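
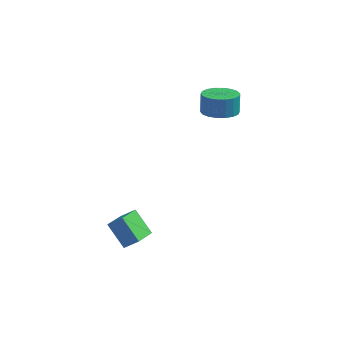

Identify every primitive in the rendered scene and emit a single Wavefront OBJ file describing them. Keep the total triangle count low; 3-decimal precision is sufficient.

v 2.943 3.285 3.1
v 3.883 2.767 3.289
v 3.797 3.077 4.569
v 2.857 3.595 4.38
v 4.027 3.219 3.189
v 3.941 3.529 4.469
v 3.957 3.684 3.071
v 3.871 3.994 4.352
v 3.686 4.071 2.96
v 3.6 4.38 4.24
v 3.267 4.301 2.876
v 3.181 4.611 4.156
v 2.785 4.331 2.836
v 2.699 4.641 4.116
v 2.333 4.153 2.849
v 2.247 4.463 4.129
v 2.003 3.803 2.911
v 1.917 4.113 4.191
v 1.859 3.351 3.011
v 1.773 3.661 4.291
v 1.929 2.886 3.128
v 1.843 3.196 4.409
v 2.2 2.5 3.24
v 2.114 2.809 4.52
v 2.619 2.269 3.324
v 2.533 2.579 4.604
v 3.101 2.239 3.364
v 3.015 2.549 4.644
v 3.553 2.417 3.351
v 3.467 2.727 4.631
v -0.122 -3.66 -4.084
v -1.272 -3.144 -2.828
v 0.035 -2.095 -4.584
v -1.116 -1.579 -3.327
v 0.696 -3.521 -3.393
v -0.455 -3.005 -2.136
v 0.852 -1.956 -3.892
v -0.298 -1.44 -2.636
f 2 1 5
f 2 5 3
f 3 5 6
f 3 6 4
f 5 1 7
f 5 7 6
f 6 7 8
f 6 8 4
f 7 1 9
f 7 9 8
f 8 9 10
f 8 10 4
f 9 1 11
f 9 11 10
f 10 11 12
f 10 12 4
f 11 1 13
f 11 13 12
f 12 13 14
f 12 14 4
f 13 1 15
f 13 15 14
f 14 15 16
f 14 16 4
f 15 1 17
f 15 17 16
f 16 17 18
f 16 18 4
f 17 1 19
f 17 19 18
f 18 19 20
f 18 20 4
f 19 1 21
f 19 21 20
f 20 21 22
f 20 22 4
f 21 1 23
f 21 23 22
f 22 23 24
f 22 24 4
f 23 1 25
f 23 25 24
f 24 25 26
f 24 26 4
f 25 1 27
f 25 27 26
f 26 27 28
f 26 28 4
f 27 1 29
f 27 29 28
f 28 29 30
f 28 30 4
f 29 1 2
f 29 2 30
f 30 2 3
f 30 3 4
f 32 34 31
f 35 32 31
f 31 34 33
f 33 35 31
f 32 38 34
f 36 32 35
f 36 38 32
f 34 38 33
f 37 35 33
f 33 38 37
f 37 36 35
f 38 36 37



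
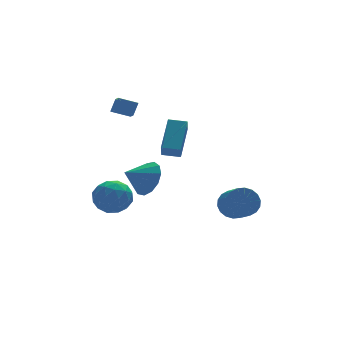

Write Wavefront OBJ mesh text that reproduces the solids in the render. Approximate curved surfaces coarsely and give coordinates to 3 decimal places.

v -1.362 2.823 -2.385
v -0.872 1.981 -3.008
v -2.688 3.019 -3.692
v -2.198 2.177 -4.315
v -2.718 1.927 -3.313
v -1.899 1.806 -2.505
v -1.661 3.194 -4.195
v -0.842 3.073 -3.387
v -1.057 2.21 -4.127
v -1.71 1.427 -3.582
v -1.85 3.573 -3.118
v -2.503 2.79 -2.573
v -1.001 2.385 -2.582
v -2.559 2.615 -4.118
v -2.865 2.468 -3.529
v -2.577 1.973 -3.895
v -1.604 2.282 -2.286
v -1.317 1.787 -2.653
v -2.401 1.755 -2.832
v -2.243 3.213 -4.047
v -1.956 2.718 -4.414
v -0.983 3.027 -2.805
v -0.695 2.532 -3.171
v -1.159 3.245 -3.868
v -0.822 2.025 -3.606
v -1.601 2.14 -4.374
v -1.285 2.738 -4.303
v -0.804 2.667 -3.828
v -1.206 1.564 -3.285
v -1.985 1.679 -4.053
v -2.29 1.532 -3.464
v -1.809 1.461 -2.99
v -1.314 1.699 -3.943
v -1.575 3.321 -2.647
v -2.354 3.436 -3.415
v -1.751 3.539 -3.71
v -1.27 3.468 -3.236
v -1.959 2.86 -2.326
v -2.738 2.975 -3.094
v -2.756 2.333 -2.872
v -2.275 2.262 -2.397
v -2.246 3.301 -2.757
v 3.482 -1.288 -3.098
v 4.339 -1.081 -2.801
v 4.374 -2.225 -2.105
v 3.518 -2.432 -2.402
v 4.097 -0.912 -2.51
v 4.133 -2.056 -1.815
v 3.734 -0.817 -2.336
v 3.769 -1.962 -1.641
v 3.321 -0.816 -2.313
v 3.356 -1.96 -1.617
v 2.94 -0.908 -2.445
v 2.975 -2.052 -1.749
v 2.666 -1.075 -2.707
v 2.701 -2.22 -2.011
v 2.554 -1.284 -3.045
v 2.589 -2.429 -2.35
v 2.626 -1.495 -3.395
v 2.661 -2.639 -2.699
v 2.867 -1.664 -3.685
v 2.903 -2.808 -2.99
v 3.231 -1.758 -3.859
v 3.266 -2.903 -3.164
v 3.644 -1.76 -3.883
v 3.679 -2.904 -3.187
v 4.025 -1.668 -3.751
v 4.06 -2.812 -3.055
v 4.299 -1.5 -3.489
v 4.334 -2.645 -2.793
v 4.411 -1.291 -3.15
v 4.446 -2.436 -2.455
v -2.147 -3.828 0.819
v -1.627 -4.104 1.725
v -3.353 -3.932 1.481
v -1.675 -3.498 1.733
v -1.872 -2.996 1.451
v -2.157 -2.758 0.969
v -2.439 -2.86 0.439
v -2.627 -3.269 0.03
v -2.664 -3.855 -0.128
v -2.535 -4.433 0.014
v -2.284 -4.819 0.412
v -1.989 -4.889 0.94
v -1.744 -4.623 1.429
v -1.225 -3.274 2.054
v -1.445 -3.82 2.799
v -0.351 -1.938 3.292
v -0.572 -2.484 4.037
v -0.388 -3.736 1.963
v -0.609 -4.282 2.708
v 0.485 -2.4 3.201
v 0.265 -2.946 3.946
v -0.627 2.845 2.169
v -0.828 1.852 2.67
v -1.593 3.224 2.533
v -1.794 2.231 3.034
v -0.246 3.129 2.886
v -0.447 2.136 3.387
v -1.212 3.508 3.25
v -1.413 2.515 3.751
f 1 38 17
f 38 12 41
f 17 41 6
f 38 41 17
f 1 17 13
f 17 6 18
f 13 18 2
f 17 18 13
f 1 13 22
f 13 2 23
f 22 23 8
f 13 23 22
f 1 22 34
f 22 8 37
f 34 37 11
f 22 37 34
f 1 34 38
f 34 11 42
f 38 42 12
f 34 42 38
f 2 18 29
f 18 6 32
f 29 32 10
f 18 32 29
f 6 41 19
f 41 12 40
f 19 40 5
f 41 40 19
f 12 42 39
f 42 11 35
f 39 35 3
f 42 35 39
f 11 37 36
f 37 8 24
f 36 24 7
f 37 24 36
f 8 23 28
f 23 2 25
f 28 25 9
f 23 25 28
f 4 30 16
f 30 10 31
f 16 31 5
f 30 31 16
f 4 16 14
f 16 5 15
f 14 15 3
f 16 15 14
f 4 14 21
f 14 3 20
f 21 20 7
f 14 20 21
f 4 21 26
f 21 7 27
f 26 27 9
f 21 27 26
f 4 26 30
f 26 9 33
f 30 33 10
f 26 33 30
f 5 31 19
f 31 10 32
f 19 32 6
f 31 32 19
f 3 15 39
f 15 5 40
f 39 40 12
f 15 40 39
f 7 20 36
f 20 3 35
f 36 35 11
f 20 35 36
f 9 27 28
f 27 7 24
f 28 24 8
f 27 24 28
f 10 33 29
f 33 9 25
f 29 25 2
f 33 25 29
f 44 43 47
f 44 47 45
f 45 47 48
f 45 48 46
f 47 43 49
f 47 49 48
f 48 49 50
f 48 50 46
f 49 43 51
f 49 51 50
f 50 51 52
f 50 52 46
f 51 43 53
f 51 53 52
f 52 53 54
f 52 54 46
f 53 43 55
f 53 55 54
f 54 55 56
f 54 56 46
f 55 43 57
f 55 57 56
f 56 57 58
f 56 58 46
f 57 43 59
f 57 59 58
f 58 59 60
f 58 60 46
f 59 43 61
f 59 61 60
f 60 61 62
f 60 62 46
f 61 43 63
f 61 63 62
f 62 63 64
f 62 64 46
f 63 43 65
f 63 65 64
f 64 65 66
f 64 66 46
f 65 43 67
f 65 67 66
f 66 67 68
f 66 68 46
f 67 43 69
f 67 69 68
f 68 69 70
f 68 70 46
f 69 43 71
f 69 71 70
f 70 71 72
f 70 72 46
f 71 43 44
f 71 44 72
f 72 44 45
f 72 45 46
f 74 73 76
f 74 76 75
f 76 73 77
f 76 77 75
f 77 73 78
f 77 78 75
f 78 73 79
f 78 79 75
f 79 73 80
f 79 80 75
f 80 73 81
f 80 81 75
f 81 73 82
f 81 82 75
f 82 73 83
f 82 83 75
f 83 73 84
f 83 84 75
f 84 73 85
f 84 85 75
f 85 73 74
f 85 74 75
f 87 89 86
f 90 87 86
f 86 89 88
f 88 90 86
f 87 93 89
f 91 87 90
f 91 93 87
f 89 93 88
f 92 90 88
f 88 93 92
f 92 91 90
f 93 91 92
f 95 97 94
f 98 95 94
f 94 97 96
f 96 98 94
f 95 101 97
f 99 95 98
f 99 101 95
f 97 101 96
f 100 98 96
f 96 101 100
f 100 99 98
f 101 99 100



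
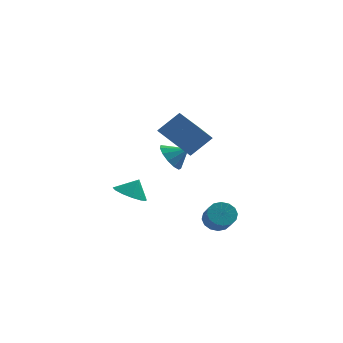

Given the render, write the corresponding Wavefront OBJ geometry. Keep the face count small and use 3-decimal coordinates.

v 1.615 -2.497 3.037
v 0.375 -1.332 3.737
v 2.167 -1.211 1.874
v 0.927 -0.046 2.573
v 2.773 -1.954 4.187
v 1.533 -0.789 4.886
v 3.325 -0.668 3.023
v 2.085 0.497 3.723
v 0.717 2.754 0.114
v 1.315 2.763 -0.749
v 1.743 2.786 0.826
v 1.205 3.329 -0.617
v 0.94 3.712 -0.252
v 0.604 3.791 0.228
v 0.304 3.541 0.672
v 0.135 3.041 0.939
v 0.15 2.449 0.944
v 0.346 1.954 0.685
v 0.659 1.713 0.245
v 0.991 1.803 -0.237
v 1.236 2.194 -0.607
v 3.515 0.677 -3.772
v 4.294 0.608 -4.176
v 4.644 -0.265 -3.353
v 3.865 -0.197 -2.948
v 4.353 0.93 -3.859
v 4.703 0.057 -3.036
v 4.188 1.184 -3.519
v 4.538 0.311 -2.696
v 3.843 1.303 -3.247
v 4.192 0.429 -2.424
v 3.409 1.253 -3.115
v 3.759 0.38 -2.292
v 3.004 1.049 -3.159
v 3.354 0.176 -2.336
v 2.736 0.745 -3.367
v 3.086 -0.128 -2.544
v 2.677 0.423 -3.684
v 3.027 -0.45 -2.861
v 2.842 0.169 -4.024
v 3.192 -0.704 -3.201
v 3.188 0.051 -4.296
v 3.537 -0.823 -3.473
v 3.621 0.1 -4.428
v 3.971 -0.773 -3.605
v 4.026 0.304 -4.384
v 4.376 -0.569 -3.561
v -1.307 0.096 -1.733
v -0.754 0.87 -2.201
v -0.813 0.364 -0.707
v -1.267 1.116 -2.018
v -1.793 1.038 -1.745
v -2.164 0.661 -1.469
v -2.263 0.104 -1.276
v -2.058 -0.455 -1.228
v -1.615 -0.839 -1.341
v -1.074 -0.926 -1.578
v -0.607 -0.689 -1.865
v -0.362 -0.203 -2.11
v -0.417 0.379 -2.235
f 2 4 1
f 5 2 1
f 1 4 3
f 3 5 1
f 2 8 4
f 6 2 5
f 6 8 2
f 4 8 3
f 7 5 3
f 3 8 7
f 7 6 5
f 8 6 7
f 10 9 12
f 10 12 11
f 12 9 13
f 12 13 11
f 13 9 14
f 13 14 11
f 14 9 15
f 14 15 11
f 15 9 16
f 15 16 11
f 16 9 17
f 16 17 11
f 17 9 18
f 17 18 11
f 18 9 19
f 18 19 11
f 19 9 20
f 19 20 11
f 20 9 21
f 20 21 11
f 21 9 10
f 21 10 11
f 23 22 26
f 23 26 24
f 24 26 27
f 24 27 25
f 26 22 28
f 26 28 27
f 27 28 29
f 27 29 25
f 28 22 30
f 28 30 29
f 29 30 31
f 29 31 25
f 30 22 32
f 30 32 31
f 31 32 33
f 31 33 25
f 32 22 34
f 32 34 33
f 33 34 35
f 33 35 25
f 34 22 36
f 34 36 35
f 35 36 37
f 35 37 25
f 36 22 38
f 36 38 37
f 37 38 39
f 37 39 25
f 38 22 40
f 38 40 39
f 39 40 41
f 39 41 25
f 40 22 42
f 40 42 41
f 41 42 43
f 41 43 25
f 42 22 44
f 42 44 43
f 43 44 45
f 43 45 25
f 44 22 46
f 44 46 45
f 45 46 47
f 45 47 25
f 46 22 23
f 46 23 47
f 47 23 24
f 47 24 25
f 49 48 51
f 49 51 50
f 51 48 52
f 51 52 50
f 52 48 53
f 52 53 50
f 53 48 54
f 53 54 50
f 54 48 55
f 54 55 50
f 55 48 56
f 55 56 50
f 56 48 57
f 56 57 50
f 57 48 58
f 57 58 50
f 58 48 59
f 58 59 50
f 59 48 60
f 59 60 50
f 60 48 49
f 60 49 50



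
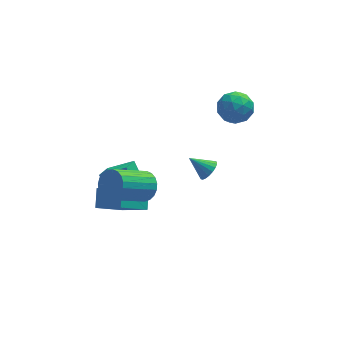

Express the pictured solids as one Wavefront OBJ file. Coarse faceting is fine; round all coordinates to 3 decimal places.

v 0.464 -2.533 0.657
v 0.816 -2.55 1.092
v -0.344 -2.167 1.323
v 0.848 -2.319 1.004
v 0.804 -2.13 0.847
v 0.692 -2.022 0.652
v 0.536 -2.015 0.458
v 0.365 -2.11 0.304
v 0.214 -2.29 0.219
v 0.113 -2.517 0.221
v 0.081 -2.748 0.31
v 0.125 -2.936 0.467
v 0.236 -3.045 0.662
v 0.393 -3.052 0.855
v 0.563 -2.956 1.01
v 0.714 -2.777 1.094
v -4.481 -2.144 -1.762
v -4.314 -1.365 -1.158
v -3.257 -1.68 -2.699
v -3.09 -0.901 -2.095
v -3.47 -3.039 -0.885
v -3.303 -2.26 -0.281
v -2.246 -2.575 -1.822
v -2.079 -1.796 -1.218
v 2.222 0.639 1.935
v 2.874 0.119 2.226
v 1.266 -0.179 2.614
v 1.918 -0.699 2.905
v 1.84 0.126 3.213
v 2.43 0.631 2.793
v 1.71 -0.691 2.047
v 2.3 -0.186 1.627
v 2.557 -0.703 2.295
v 2.638 -0.198 3.016
v 1.502 0.138 1.824
v 1.583 0.643 2.545
v 2.631 0.45 2.02
v 1.509 -0.51 2.82
v 1.463 -0.026 3
v 1.846 -0.331 3.171
v 2.371 0.751 2.354
v 2.754 0.446 2.525
v 2.147 0.45 3.105
v 1.386 -0.506 2.315
v 1.769 -0.811 2.486
v 2.294 0.271 1.669
v 2.677 -0.034 1.84
v 1.993 -0.51 1.735
v 2.829 -0.338 2.233
v 2.267 -0.818 2.632
v 2.145 -0.814 2.128
v 2.491 -0.517 1.881
v 2.876 -0.041 2.656
v 2.315 -0.522 3.056
v 2.269 -0.037 3.236
v 2.616 0.26 2.989
v 2.69 -0.524 2.697
v 1.825 0.462 1.784
v 1.264 -0.019 2.184
v 1.524 -0.32 1.851
v 1.871 -0.023 1.604
v 1.873 0.758 2.208
v 1.311 0.278 2.607
v 1.649 0.457 2.959
v 1.995 0.754 2.712
v 1.45 0.464 2.143
v -2.373 -2.715 0.169
v -1.904 -2.748 0.767
v -3.458 -3.438 1.948
v -3.927 -3.405 1.351
v -2.018 -2.454 0.789
v -3.572 -3.144 1.97
v -2.193 -2.205 0.704
v -3.747 -2.895 1.885
v -2.4 -2.045 0.526
v -3.953 -2.735 1.708
v -2.601 -2 0.287
v -4.155 -2.69 1.468
v -2.764 -2.078 0.028
v -4.317 -2.768 1.209
v -2.858 -2.267 -0.207
v -4.412 -2.957 0.974
v -2.869 -2.534 -0.377
v -4.423 -3.224 0.804
v -2.794 -2.831 -0.452
v -4.348 -3.521 0.729
v -2.647 -3.109 -0.42
v -4.2 -3.799 0.761
v -2.452 -3.318 -0.286
v -4.005 -4.008 0.895
v -2.243 -3.423 -0.073
v -3.797 -4.113 1.108
v -2.057 -3.406 0.182
v -3.611 -4.096 1.363
v -1.926 -3.269 0.434
v -3.479 -3.959 1.615
v -1.872 -3.037 0.641
v -3.425 -3.727 1.822
v -3.748 -0.274 -2.779
v -4.021 0.299 -2.059
v -3.276 0.575 -3.274
v -3.549 1.148 -2.553
v -2.551 -0.548 -2.107
v -2.824 0.025 -1.386
v -2.079 0.301 -2.601
v -2.352 0.874 -1.881
f 2 1 4
f 2 4 3
f 4 1 5
f 4 5 3
f 5 1 6
f 5 6 3
f 6 1 7
f 6 7 3
f 7 1 8
f 7 8 3
f 8 1 9
f 8 9 3
f 9 1 10
f 9 10 3
f 10 1 11
f 10 11 3
f 11 1 12
f 11 12 3
f 12 1 13
f 12 13 3
f 13 1 14
f 13 14 3
f 14 1 15
f 14 15 3
f 15 1 16
f 15 16 3
f 16 1 2
f 16 2 3
f 18 20 17
f 21 18 17
f 17 20 19
f 19 21 17
f 18 24 20
f 22 18 21
f 22 24 18
f 20 24 19
f 23 21 19
f 19 24 23
f 23 22 21
f 24 22 23
f 25 62 41
f 62 36 65
f 41 65 30
f 62 65 41
f 25 41 37
f 41 30 42
f 37 42 26
f 41 42 37
f 25 37 46
f 37 26 47
f 46 47 32
f 37 47 46
f 25 46 58
f 46 32 61
f 58 61 35
f 46 61 58
f 25 58 62
f 58 35 66
f 62 66 36
f 58 66 62
f 26 42 53
f 42 30 56
f 53 56 34
f 42 56 53
f 30 65 43
f 65 36 64
f 43 64 29
f 65 64 43
f 36 66 63
f 66 35 59
f 63 59 27
f 66 59 63
f 35 61 60
f 61 32 48
f 60 48 31
f 61 48 60
f 32 47 52
f 47 26 49
f 52 49 33
f 47 49 52
f 28 54 40
f 54 34 55
f 40 55 29
f 54 55 40
f 28 40 38
f 40 29 39
f 38 39 27
f 40 39 38
f 28 38 45
f 38 27 44
f 45 44 31
f 38 44 45
f 28 45 50
f 45 31 51
f 50 51 33
f 45 51 50
f 28 50 54
f 50 33 57
f 54 57 34
f 50 57 54
f 29 55 43
f 55 34 56
f 43 56 30
f 55 56 43
f 27 39 63
f 39 29 64
f 63 64 36
f 39 64 63
f 31 44 60
f 44 27 59
f 60 59 35
f 44 59 60
f 33 51 52
f 51 31 48
f 52 48 32
f 51 48 52
f 34 57 53
f 57 33 49
f 53 49 26
f 57 49 53
f 68 67 71
f 68 71 69
f 69 71 72
f 69 72 70
f 71 67 73
f 71 73 72
f 72 73 74
f 72 74 70
f 73 67 75
f 73 75 74
f 74 75 76
f 74 76 70
f 75 67 77
f 75 77 76
f 76 77 78
f 76 78 70
f 77 67 79
f 77 79 78
f 78 79 80
f 78 80 70
f 79 67 81
f 79 81 80
f 80 81 82
f 80 82 70
f 81 67 83
f 81 83 82
f 82 83 84
f 82 84 70
f 83 67 85
f 83 85 84
f 84 85 86
f 84 86 70
f 85 67 87
f 85 87 86
f 86 87 88
f 86 88 70
f 87 67 89
f 87 89 88
f 88 89 90
f 88 90 70
f 89 67 91
f 89 91 90
f 90 91 92
f 90 92 70
f 91 67 93
f 91 93 92
f 92 93 94
f 92 94 70
f 93 67 95
f 93 95 94
f 94 95 96
f 94 96 70
f 95 67 97
f 95 97 96
f 96 97 98
f 96 98 70
f 97 67 68
f 97 68 98
f 98 68 69
f 98 69 70
f 100 102 99
f 103 100 99
f 99 102 101
f 101 103 99
f 100 106 102
f 104 100 103
f 104 106 100
f 102 106 101
f 105 103 101
f 101 106 105
f 105 104 103
f 106 104 105



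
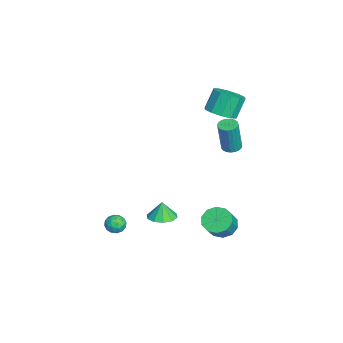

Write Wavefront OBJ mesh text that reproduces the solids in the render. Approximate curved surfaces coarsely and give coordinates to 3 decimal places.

v 0.931 2.333 -4.061
v 1.589 2.898 -4.424
v 2.506 2.552 -3.303
v 1.849 1.987 -2.939
v 1.263 3.213 -4.06
v 2.18 2.866 -2.939
v 0.81 3.191 -3.697
v 1.728 2.845 -2.575
v 0.404 2.842 -3.472
v 1.322 2.496 -2.351
v 0.199 2.298 -3.472
v 1.117 1.952 -2.351
v 0.274 1.768 -3.697
v 1.191 1.422 -2.576
v 0.6 1.454 -4.061
v 1.517 1.107 -2.94
v 1.052 1.475 -4.425
v 1.97 1.129 -3.303
v 1.458 1.824 -4.649
v 2.376 1.478 -3.528
v 1.663 2.368 -4.649
v 2.581 2.022 -3.528
v -2.856 2.856 0.131
v -2.247 2.801 0.026
v -1.896 2.549 2.183
v -2.504 2.604 2.289
v -2.273 3.055 0.06
v -1.922 2.803 2.217
v -2.399 3.275 0.106
v -2.048 3.023 2.263
v -2.605 3.423 0.157
v -2.254 3.17 2.314
v -2.854 3.472 0.203
v -2.502 3.22 2.36
v -3.103 3.415 0.237
v -2.752 3.163 2.394
v -3.309 3.261 0.253
v -2.958 3.009 2.41
v -3.437 3.037 0.247
v -3.086 2.785 2.404
v -3.465 2.782 0.222
v -3.113 2.53 2.379
v -3.387 2.54 0.181
v -3.035 2.288 2.338
v -3.217 2.352 0.131
v -2.866 2.1 2.288
v -2.985 2.252 0.082
v -2.634 2 2.239
v -2.73 2.256 0.041
v -2.379 2.003 2.198
v -2.497 2.363 0.016
v -2.146 2.111 2.173
v -2.327 2.556 0.01
v -1.975 2.304 2.167
v 1.552 -1.145 -2.89
v 2.214 -0.543 -2.801
v 1.408 -1.155 -1.77
v 1.736 -0.265 -2.859
v 1.187 -0.323 -2.93
v 0.778 -0.696 -2.985
v 0.664 -1.24 -3.005
v 0.889 -1.748 -2.98
v 1.367 -2.026 -2.922
v 1.916 -1.967 -2.851
v 2.325 -1.595 -2.795
v 2.439 -1.051 -2.776
v 2.835 -3.289 -2.545
v 3.329 -3.143 -2.111
v 3.131 -4.337 -2.529
v 3.625 -4.191 -2.095
v 2.982 -4.153 -1.899
v 2.799 -3.506 -1.909
v 3.661 -3.974 -2.731
v 3.478 -3.327 -2.741
v 3.839 -3.566 -2.227
v 3.42 -3.677 -1.712
v 3.04 -3.803 -2.928
v 2.621 -3.914 -2.413
v 3.056 -3.124 -2.329
v 3.404 -4.356 -2.311
v 3.027 -4.334 -2.195
v 3.317 -4.248 -1.94
v 2.745 -3.338 -2.21
v 3.035 -3.252 -1.955
v 2.831 -3.845 -1.831
v 3.425 -4.228 -2.685
v 3.715 -4.142 -2.43
v 3.143 -3.232 -2.7
v 3.433 -3.146 -2.445
v 3.629 -3.635 -2.809
v 3.646 -3.287 -2.142
v 3.82 -3.903 -2.133
v 3.841 -3.775 -2.507
v 3.733 -3.395 -2.513
v 3.399 -3.352 -1.84
v 3.574 -3.968 -1.831
v 3.196 -3.946 -1.715
v 3.088 -3.565 -1.721
v 3.699 -3.601 -1.908
v 2.886 -3.512 -2.809
v 3.061 -4.128 -2.8
v 3.372 -3.915 -2.919
v 3.264 -3.534 -2.925
v 2.64 -3.577 -2.507
v 2.814 -4.193 -2.498
v 2.727 -4.085 -2.127
v 2.619 -3.705 -2.133
v 2.761 -3.879 -2.732
v -2.654 2.171 3.18
v -1.949 1.629 3.679
v -2.501 2.148 5.02
v -3.206 2.689 4.52
v -1.707 2.198 3.558
v -2.259 2.717 4.899
v -1.828 2.757 3.293
v -2.379 3.276 4.633
v -2.263 3.092 2.984
v -2.815 3.611 4.325
v -2.848 3.075 2.75
v -3.4 3.594 4.091
v -3.359 2.712 2.68
v -3.911 3.231 4.021
v -3.601 2.143 2.801
v -4.153 2.662 4.142
v -3.481 1.584 3.067
v -4.032 2.103 4.407
v -3.045 1.249 3.375
v -3.597 1.768 4.716
v -2.46 1.266 3.609
v -3.012 1.785 4.95
f 2 1 5
f 2 5 3
f 3 5 6
f 3 6 4
f 5 1 7
f 5 7 6
f 6 7 8
f 6 8 4
f 7 1 9
f 7 9 8
f 8 9 10
f 8 10 4
f 9 1 11
f 9 11 10
f 10 11 12
f 10 12 4
f 11 1 13
f 11 13 12
f 12 13 14
f 12 14 4
f 13 1 15
f 13 15 14
f 14 15 16
f 14 16 4
f 15 1 17
f 15 17 16
f 16 17 18
f 16 18 4
f 17 1 19
f 17 19 18
f 18 19 20
f 18 20 4
f 19 1 21
f 19 21 20
f 20 21 22
f 20 22 4
f 21 1 2
f 21 2 22
f 22 2 3
f 22 3 4
f 24 23 27
f 24 27 25
f 25 27 28
f 25 28 26
f 27 23 29
f 27 29 28
f 28 29 30
f 28 30 26
f 29 23 31
f 29 31 30
f 30 31 32
f 30 32 26
f 31 23 33
f 31 33 32
f 32 33 34
f 32 34 26
f 33 23 35
f 33 35 34
f 34 35 36
f 34 36 26
f 35 23 37
f 35 37 36
f 36 37 38
f 36 38 26
f 37 23 39
f 37 39 38
f 38 39 40
f 38 40 26
f 39 23 41
f 39 41 40
f 40 41 42
f 40 42 26
f 41 23 43
f 41 43 42
f 42 43 44
f 42 44 26
f 43 23 45
f 43 45 44
f 44 45 46
f 44 46 26
f 45 23 47
f 45 47 46
f 46 47 48
f 46 48 26
f 47 23 49
f 47 49 48
f 48 49 50
f 48 50 26
f 49 23 51
f 49 51 50
f 50 51 52
f 50 52 26
f 51 23 53
f 51 53 52
f 52 53 54
f 52 54 26
f 53 23 24
f 53 24 54
f 54 24 25
f 54 25 26
f 56 55 58
f 56 58 57
f 58 55 59
f 58 59 57
f 59 55 60
f 59 60 57
f 60 55 61
f 60 61 57
f 61 55 62
f 61 62 57
f 62 55 63
f 62 63 57
f 63 55 64
f 63 64 57
f 64 55 65
f 64 65 57
f 65 55 66
f 65 66 57
f 66 55 56
f 66 56 57
f 67 104 83
f 104 78 107
f 83 107 72
f 104 107 83
f 67 83 79
f 83 72 84
f 79 84 68
f 83 84 79
f 67 79 88
f 79 68 89
f 88 89 74
f 79 89 88
f 67 88 100
f 88 74 103
f 100 103 77
f 88 103 100
f 67 100 104
f 100 77 108
f 104 108 78
f 100 108 104
f 68 84 95
f 84 72 98
f 95 98 76
f 84 98 95
f 72 107 85
f 107 78 106
f 85 106 71
f 107 106 85
f 78 108 105
f 108 77 101
f 105 101 69
f 108 101 105
f 77 103 102
f 103 74 90
f 102 90 73
f 103 90 102
f 74 89 94
f 89 68 91
f 94 91 75
f 89 91 94
f 70 96 82
f 96 76 97
f 82 97 71
f 96 97 82
f 70 82 80
f 82 71 81
f 80 81 69
f 82 81 80
f 70 80 87
f 80 69 86
f 87 86 73
f 80 86 87
f 70 87 92
f 87 73 93
f 92 93 75
f 87 93 92
f 70 92 96
f 92 75 99
f 96 99 76
f 92 99 96
f 71 97 85
f 97 76 98
f 85 98 72
f 97 98 85
f 69 81 105
f 81 71 106
f 105 106 78
f 81 106 105
f 73 86 102
f 86 69 101
f 102 101 77
f 86 101 102
f 75 93 94
f 93 73 90
f 94 90 74
f 93 90 94
f 76 99 95
f 99 75 91
f 95 91 68
f 99 91 95
f 110 109 113
f 110 113 111
f 111 113 114
f 111 114 112
f 113 109 115
f 113 115 114
f 114 115 116
f 114 116 112
f 115 109 117
f 115 117 116
f 116 117 118
f 116 118 112
f 117 109 119
f 117 119 118
f 118 119 120
f 118 120 112
f 119 109 121
f 119 121 120
f 120 121 122
f 120 122 112
f 121 109 123
f 121 123 122
f 122 123 124
f 122 124 112
f 123 109 125
f 123 125 124
f 124 125 126
f 124 126 112
f 125 109 127
f 125 127 126
f 126 127 128
f 126 128 112
f 127 109 129
f 127 129 128
f 128 129 130
f 128 130 112
f 129 109 110
f 129 110 130
f 130 110 111
f 130 111 112



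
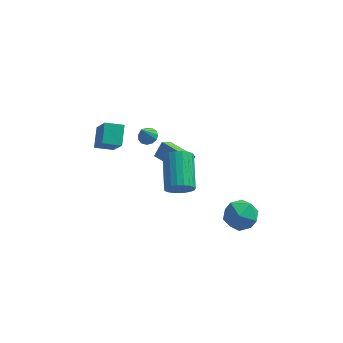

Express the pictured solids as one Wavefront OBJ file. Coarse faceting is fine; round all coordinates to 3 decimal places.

v -3.742 1.092 2.378
v -3.702 2.174 3.097
v -4.309 2.116 0.868
v -4.268 3.198 1.587
v -2.712 1.242 2.093
v -2.671 2.324 2.812
v -3.278 2.266 0.583
v -3.238 3.348 1.302
v 3.736 0.511 -1.575
v 4.224 -0.29 -1.012
v 3.176 -0.67 -2.768
v 3.664 -1.471 -2.205
v 2.787 -0.967 -1.79
v 3.132 -0.237 -1.053
v 4.268 -0.723 -2.727
v 4.613 0.007 -1.99
v 4.553 -1.052 -1.724
v 3.637 -1.203 -1.145
v 3.763 0.243 -2.635
v 2.847 0.092 -2.056
v -1.173 3.122 -0.733
v -0.781 3.611 0.059
v -0.736 3.676 -1.292
v -0.343 4.164 -0.499
v 0.243 1.996 -0.741
v 0.636 2.484 0.052
v 0.681 2.549 -1.299
v 1.073 3.038 -0.507
v 0.529 -1.362 1.222
v 1.099 -1.053 0.72
v 0.882 0.87 1.656
v 0.311 0.562 2.158
v 0.812 -1 0.543
v 0.595 0.924 1.479
v 0.476 -1.009 0.484
v 0.259 0.915 1.42
v 0.15 -1.079 0.552
v -0.067 0.845 1.488
v -0.111 -1.198 0.736
v -0.328 0.726 1.672
v -0.262 -1.345 1.005
v -0.479 0.578 1.94
v -0.276 -1.495 1.31
v -0.493 0.428 2.246
v -0.15 -1.623 1.601
v -0.368 0.301 2.536
v 0.092 -1.705 1.826
v -0.125 0.219 2.761
v 0.41 -1.727 1.947
v 0.193 0.196 2.882
v 0.749 -1.687 1.942
v 0.532 0.237 2.878
v 1.049 -1.59 1.813
v 0.832 0.333 2.749
v 1.26 -1.454 1.582
v 1.043 0.469 2.517
v 1.344 -1.302 1.289
v 1.127 0.622 2.224
v 1.287 -1.16 0.984
v 1.07 0.763 1.919
v -1.375 1.728 2.519
v -0.837 1.715 2.673
v -1.685 1.272 3.561
v -0.948 1.996 2.763
v -1.195 2.192 2.775
v -1.499 2.241 2.706
v -1.764 2.127 2.577
v -1.904 1.886 2.43
v -1.877 1.595 2.311
v -1.69 1.347 2.257
v -1.403 1.219 2.287
v -1.107 1.253 2.39
v -0.896 1.438 2.534
f 2 4 1
f 5 2 1
f 1 4 3
f 3 5 1
f 2 8 4
f 6 2 5
f 6 8 2
f 4 8 3
f 7 5 3
f 3 8 7
f 7 6 5
f 8 6 7
f 9 20 14
f 9 14 10
f 9 10 16
f 9 16 19
f 9 19 20
f 10 14 18
f 14 20 13
f 20 19 11
f 19 16 15
f 16 10 17
f 12 18 13
f 12 13 11
f 12 11 15
f 12 15 17
f 12 17 18
f 13 18 14
f 11 13 20
f 15 11 19
f 17 15 16
f 18 17 10
f 22 24 21
f 25 22 21
f 21 24 23
f 23 25 21
f 22 28 24
f 26 22 25
f 26 28 22
f 24 28 23
f 27 25 23
f 23 28 27
f 27 26 25
f 28 26 27
f 30 29 33
f 30 33 31
f 31 33 34
f 31 34 32
f 33 29 35
f 33 35 34
f 34 35 36
f 34 36 32
f 35 29 37
f 35 37 36
f 36 37 38
f 36 38 32
f 37 29 39
f 37 39 38
f 38 39 40
f 38 40 32
f 39 29 41
f 39 41 40
f 40 41 42
f 40 42 32
f 41 29 43
f 41 43 42
f 42 43 44
f 42 44 32
f 43 29 45
f 43 45 44
f 44 45 46
f 44 46 32
f 45 29 47
f 45 47 46
f 46 47 48
f 46 48 32
f 47 29 49
f 47 49 48
f 48 49 50
f 48 50 32
f 49 29 51
f 49 51 50
f 50 51 52
f 50 52 32
f 51 29 53
f 51 53 52
f 52 53 54
f 52 54 32
f 53 29 55
f 53 55 54
f 54 55 56
f 54 56 32
f 55 29 57
f 55 57 56
f 56 57 58
f 56 58 32
f 57 29 59
f 57 59 58
f 58 59 60
f 58 60 32
f 59 29 30
f 59 30 60
f 60 30 31
f 60 31 32
f 62 61 64
f 62 64 63
f 64 61 65
f 64 65 63
f 65 61 66
f 65 66 63
f 66 61 67
f 66 67 63
f 67 61 68
f 67 68 63
f 68 61 69
f 68 69 63
f 69 61 70
f 69 70 63
f 70 61 71
f 70 71 63
f 71 61 72
f 71 72 63
f 72 61 73
f 72 73 63
f 73 61 62
f 73 62 63



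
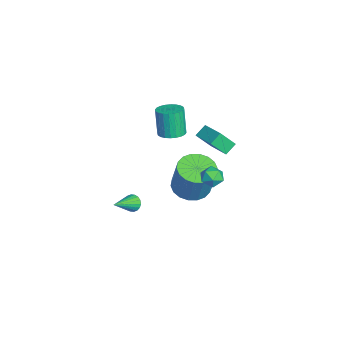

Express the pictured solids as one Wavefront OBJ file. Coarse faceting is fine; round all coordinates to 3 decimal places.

v -3.678 1.624 -1.617
v -3.011 1.214 -1.455
v -3.474 1.125 0.22
v -4.142 1.536 0.057
v -2.914 1.508 -1.412
v -3.377 1.419 0.263
v -2.933 1.819 -1.401
v -3.397 1.73 0.274
v -3.066 2.101 -1.423
v -3.529 2.012 0.252
v -3.292 2.31 -1.474
v -3.755 2.221 0.201
v -3.577 2.415 -1.547
v -4.04 2.326 0.127
v -3.877 2.399 -1.631
v -4.34 2.31 0.044
v -4.147 2.266 -1.713
v -4.61 2.177 -0.038
v -4.346 2.035 -1.78
v -4.809 1.946 -0.105
v -4.443 1.741 -1.823
v -4.906 1.652 -0.148
v -4.423 1.43 -1.834
v -4.887 1.341 -0.159
v -4.291 1.148 -1.812
v -4.754 1.059 -0.137
v -4.065 0.939 -1.761
v -4.528 0.85 -0.086
v -3.78 0.834 -1.687
v -4.243 0.745 -0.013
v -3.48 0.85 -1.604
v -3.943 0.761 0.071
v -3.21 0.983 -1.522
v -3.673 0.894 0.153
v 0.05 -0.75 -4.286
v 0.433 -0.7 -4.692
v 1.09 -1.79 -3.434
v 0.491 -0.514 -4.537
v 0.462 -0.375 -4.332
v 0.352 -0.31 -4.118
v 0.182 -0.332 -3.938
v -0.015 -0.438 -3.826
v -0.199 -0.605 -3.806
v -0.333 -0.801 -3.881
v -0.392 -0.987 -4.036
v -0.363 -1.126 -4.241
v -0.253 -1.191 -4.454
v -0.082 -1.168 -4.635
v 0.114 -1.063 -4.746
v 0.298 -0.896 -4.767
v -3.623 2.931 -1.841
v -4.049 3.489 -1.345
v -3.718 3.785 -2.882
v -4.143 4.343 -2.386
v -2.177 3.637 -1.394
v -2.602 4.195 -0.898
v -2.271 4.491 -2.435
v -2.697 5.049 -1.939
v 1.848 2.244 -1.398
v 2.683 1.598 -1.573
v 3.307 1.871 0.403
v 2.472 2.516 0.578
v 2.855 2.027 -1.686
v 3.48 2.3 0.29
v 2.828 2.499 -1.743
v 3.452 2.772 0.233
v 2.607 2.921 -1.731
v 3.231 3.193 0.245
v 2.235 3.208 -1.653
v 2.859 3.481 0.323
v 1.786 3.304 -1.525
v 2.411 3.577 0.451
v 1.35 3.19 -1.372
v 1.974 3.463 0.604
v 1.013 2.889 -1.223
v 1.637 3.162 0.753
v 0.84 2.46 -1.11
v 1.465 2.733 0.866
v 0.868 1.988 -1.053
v 1.492 2.261 0.923
v 1.089 1.567 -1.065
v 1.713 1.839 0.911
v 1.461 1.279 -1.143
v 2.085 1.552 0.833
v 1.909 1.183 -1.271
v 2.534 1.456 0.705
v 2.346 1.297 -1.424
v 2.97 1.57 0.552
v 3.319 3.556 0.145
v 3.769 3.763 0.631
v 3.091 2.637 0.749
v 3.541 2.844 1.235
v 2.947 3.192 1.14
v 3.089 3.76 0.767
v 3.771 2.64 0.613
v 3.913 3.208 0.24
v 4.048 3.197 0.92
v 3.539 3.538 1.246
v 3.321 2.862 0.134
v 2.812 3.203 0.46
f 2 1 5
f 2 5 3
f 3 5 6
f 3 6 4
f 5 1 7
f 5 7 6
f 6 7 8
f 6 8 4
f 7 1 9
f 7 9 8
f 8 9 10
f 8 10 4
f 9 1 11
f 9 11 10
f 10 11 12
f 10 12 4
f 11 1 13
f 11 13 12
f 12 13 14
f 12 14 4
f 13 1 15
f 13 15 14
f 14 15 16
f 14 16 4
f 15 1 17
f 15 17 16
f 16 17 18
f 16 18 4
f 17 1 19
f 17 19 18
f 18 19 20
f 18 20 4
f 19 1 21
f 19 21 20
f 20 21 22
f 20 22 4
f 21 1 23
f 21 23 22
f 22 23 24
f 22 24 4
f 23 1 25
f 23 25 24
f 24 25 26
f 24 26 4
f 25 1 27
f 25 27 26
f 26 27 28
f 26 28 4
f 27 1 29
f 27 29 28
f 28 29 30
f 28 30 4
f 29 1 31
f 29 31 30
f 30 31 32
f 30 32 4
f 31 1 33
f 31 33 32
f 32 33 34
f 32 34 4
f 33 1 2
f 33 2 34
f 34 2 3
f 34 3 4
f 36 35 38
f 36 38 37
f 38 35 39
f 38 39 37
f 39 35 40
f 39 40 37
f 40 35 41
f 40 41 37
f 41 35 42
f 41 42 37
f 42 35 43
f 42 43 37
f 43 35 44
f 43 44 37
f 44 35 45
f 44 45 37
f 45 35 46
f 45 46 37
f 46 35 47
f 46 47 37
f 47 35 48
f 47 48 37
f 48 35 49
f 48 49 37
f 49 35 50
f 49 50 37
f 50 35 36
f 50 36 37
f 52 54 51
f 55 52 51
f 51 54 53
f 53 55 51
f 52 58 54
f 56 52 55
f 56 58 52
f 54 58 53
f 57 55 53
f 53 58 57
f 57 56 55
f 58 56 57
f 60 59 63
f 60 63 61
f 61 63 64
f 61 64 62
f 63 59 65
f 63 65 64
f 64 65 66
f 64 66 62
f 65 59 67
f 65 67 66
f 66 67 68
f 66 68 62
f 67 59 69
f 67 69 68
f 68 69 70
f 68 70 62
f 69 59 71
f 69 71 70
f 70 71 72
f 70 72 62
f 71 59 73
f 71 73 72
f 72 73 74
f 72 74 62
f 73 59 75
f 73 75 74
f 74 75 76
f 74 76 62
f 75 59 77
f 75 77 76
f 76 77 78
f 76 78 62
f 77 59 79
f 77 79 78
f 78 79 80
f 78 80 62
f 79 59 81
f 79 81 80
f 80 81 82
f 80 82 62
f 81 59 83
f 81 83 82
f 82 83 84
f 82 84 62
f 83 59 85
f 83 85 84
f 84 85 86
f 84 86 62
f 85 59 87
f 85 87 86
f 86 87 88
f 86 88 62
f 87 59 60
f 87 60 88
f 88 60 61
f 88 61 62
f 89 100 94
f 89 94 90
f 89 90 96
f 89 96 99
f 89 99 100
f 90 94 98
f 94 100 93
f 100 99 91
f 99 96 95
f 96 90 97
f 92 98 93
f 92 93 91
f 92 91 95
f 92 95 97
f 92 97 98
f 93 98 94
f 91 93 100
f 95 91 99
f 97 95 96
f 98 97 90



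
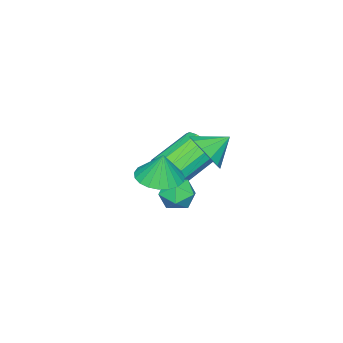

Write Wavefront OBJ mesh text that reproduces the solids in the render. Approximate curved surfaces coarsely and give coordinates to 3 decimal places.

v 3.099 -0.407 2.44
v 3.783 -0.989 2.511
v 3.161 -0.193 3.62
v 3.961 -0.667 2.443
v 3.99 -0.3 2.375
v 3.866 0.048 2.318
v 3.609 0.318 2.282
v 3.263 0.462 2.274
v 2.89 0.456 2.294
v 2.552 0.3 2.34
v 2.309 0.023 2.403
v 2.203 -0.329 2.473
v 2.252 -0.695 2.537
v 2.447 -1.011 2.584
v 2.755 -1.222 2.606
v 3.123 -1.293 2.6
v 3.486 -1.21 2.566
v 0.611 -0.063 2.49
v 1.248 0.575 2.717
v -0.191 0.523 3.09
v 1.03 0.737 2.269
v 0.68 0.645 1.891
v 0.307 0.328 1.703
v 0.031 -0.113 1.765
v -0.062 -0.538 2.057
v 0.06 -0.812 2.487
v 0.356 -0.849 2.917
v 0.733 -0.636 3.212
v 1.071 -0.241 3.278
v 1.263 0.21 3.094
v -0.041 -2.059 0.418
v 0.359 -1.702 1.064
v -1.318 -1.204 1.829
v -1.719 -1.561 1.182
v 0.318 -1.385 0.768
v -1.359 -0.888 1.533
v 0.181 -1.25 0.379
v -1.497 -0.752 1.144
v -0.016 -1.331 -0
v -1.694 -0.833 0.765
v -0.219 -1.607 -0.268
v -1.897 -1.109 0.497
v -0.375 -2.004 -0.351
v -2.053 -1.506 0.414
v -0.442 -2.416 -0.229
v -2.119 -1.918 0.536
v -0.401 -2.732 0.067
v -2.078 -2.235 0.832
v -0.263 -2.868 0.456
v -1.941 -2.37 1.221
v -0.066 -2.787 0.835
v -1.744 -2.289 1.6
v 0.137 -2.511 1.103
v -1.541 -2.013 1.868
v 0.293 -2.114 1.186
v -1.385 -1.616 1.951
v 0.357 -0.581 -0.01
v 1.047 -0.482 -0.401
v 0.893 -1.518 0.701
v 1.583 -1.419 0.31
v 1.321 -0.851 0.807
v 0.989 -0.272 0.368
v 0.951 -1.728 -0.068
v 0.619 -1.149 -0.507
v 1.414 -1.191 -0.437
v 1.643 -0.649 0.104
v 0.297 -1.351 0.196
v 0.526 -0.809 0.737
f 2 1 4
f 2 4 3
f 4 1 5
f 4 5 3
f 5 1 6
f 5 6 3
f 6 1 7
f 6 7 3
f 7 1 8
f 7 8 3
f 8 1 9
f 8 9 3
f 9 1 10
f 9 10 3
f 10 1 11
f 10 11 3
f 11 1 12
f 11 12 3
f 12 1 13
f 12 13 3
f 13 1 14
f 13 14 3
f 14 1 15
f 14 15 3
f 15 1 16
f 15 16 3
f 16 1 17
f 16 17 3
f 17 1 2
f 17 2 3
f 19 18 21
f 19 21 20
f 21 18 22
f 21 22 20
f 22 18 23
f 22 23 20
f 23 18 24
f 23 24 20
f 24 18 25
f 24 25 20
f 25 18 26
f 25 26 20
f 26 18 27
f 26 27 20
f 27 18 28
f 27 28 20
f 28 18 29
f 28 29 20
f 29 18 30
f 29 30 20
f 30 18 19
f 30 19 20
f 32 31 35
f 32 35 33
f 33 35 36
f 33 36 34
f 35 31 37
f 35 37 36
f 36 37 38
f 36 38 34
f 37 31 39
f 37 39 38
f 38 39 40
f 38 40 34
f 39 31 41
f 39 41 40
f 40 41 42
f 40 42 34
f 41 31 43
f 41 43 42
f 42 43 44
f 42 44 34
f 43 31 45
f 43 45 44
f 44 45 46
f 44 46 34
f 45 31 47
f 45 47 46
f 46 47 48
f 46 48 34
f 47 31 49
f 47 49 48
f 48 49 50
f 48 50 34
f 49 31 51
f 49 51 50
f 50 51 52
f 50 52 34
f 51 31 53
f 51 53 52
f 52 53 54
f 52 54 34
f 53 31 55
f 53 55 54
f 54 55 56
f 54 56 34
f 55 31 32
f 55 32 56
f 56 32 33
f 56 33 34
f 57 68 62
f 57 62 58
f 57 58 64
f 57 64 67
f 57 67 68
f 58 62 66
f 62 68 61
f 68 67 59
f 67 64 63
f 64 58 65
f 60 66 61
f 60 61 59
f 60 59 63
f 60 63 65
f 60 65 66
f 61 66 62
f 59 61 68
f 63 59 67
f 65 63 64
f 66 65 58



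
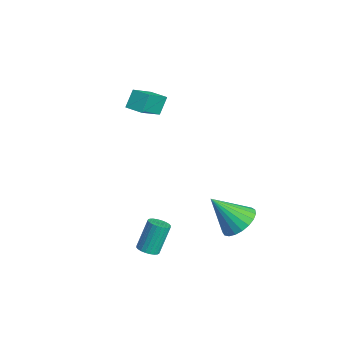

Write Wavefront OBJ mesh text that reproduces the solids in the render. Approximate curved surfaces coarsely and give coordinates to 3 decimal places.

v 2.648 2.291 -4.4
v 3.264 1.461 -4.747
v 1.912 1.049 -2.74
v 3.545 1.675 -4.463
v 3.671 1.995 -4.168
v 3.62 2.366 -3.913
v 3.401 2.724 -3.742
v 3.052 3.008 -3.685
v 2.633 3.167 -3.752
v 2.216 3.175 -3.931
v 1.875 3.03 -4.191
v 1.667 2.757 -4.487
v 1.628 2.403 -4.768
v 1.766 2.031 -4.986
v 2.057 1.703 -5.102
v 2.45 1.476 -5.097
v 2.877 1.391 -4.971
v 3.729 -3.065 -3.805
v 4.246 -2.781 -3.831
v 3.908 -2.031 -2.32
v 3.391 -2.315 -2.295
v 4.107 -2.631 -3.936
v 3.769 -1.881 -2.426
v 3.91 -2.547 -4.022
v 3.573 -1.797 -2.511
v 3.686 -2.542 -4.075
v 3.349 -1.792 -2.564
v 3.469 -2.616 -4.086
v 3.131 -1.866 -2.576
v 3.291 -2.759 -4.055
v 2.953 -2.009 -2.545
v 3.179 -2.948 -3.986
v 2.842 -2.198 -2.476
v 3.152 -3.155 -3.889
v 2.814 -2.405 -2.379
v 3.212 -3.349 -3.78
v 2.874 -2.599 -2.269
v 3.351 -3.499 -3.674
v 3.013 -2.749 -2.164
v 3.547 -3.583 -3.589
v 3.21 -2.833 -2.078
v 3.771 -3.588 -3.536
v 3.434 -2.838 -2.025
v 3.989 -3.514 -3.524
v 3.651 -2.764 -2.014
v 4.167 -3.371 -3.555
v 3.829 -2.621 -2.045
v 4.278 -3.182 -3.624
v 3.941 -2.432 -2.114
v 4.306 -2.975 -3.721
v 3.968 -2.225 -2.211
v -2.966 -0.532 1.111
v -2.05 -1.861 2.309
v -3.34 0.029 2.018
v -2.424 -1.3 3.216
v -2.156 0.02 1.104
v -1.24 -1.309 2.302
v -2.53 0.581 2.011
v -1.614 -0.748 3.209
f 2 1 4
f 2 4 3
f 4 1 5
f 4 5 3
f 5 1 6
f 5 6 3
f 6 1 7
f 6 7 3
f 7 1 8
f 7 8 3
f 8 1 9
f 8 9 3
f 9 1 10
f 9 10 3
f 10 1 11
f 10 11 3
f 11 1 12
f 11 12 3
f 12 1 13
f 12 13 3
f 13 1 14
f 13 14 3
f 14 1 15
f 14 15 3
f 15 1 16
f 15 16 3
f 16 1 17
f 16 17 3
f 17 1 2
f 17 2 3
f 19 18 22
f 19 22 20
f 20 22 23
f 20 23 21
f 22 18 24
f 22 24 23
f 23 24 25
f 23 25 21
f 24 18 26
f 24 26 25
f 25 26 27
f 25 27 21
f 26 18 28
f 26 28 27
f 27 28 29
f 27 29 21
f 28 18 30
f 28 30 29
f 29 30 31
f 29 31 21
f 30 18 32
f 30 32 31
f 31 32 33
f 31 33 21
f 32 18 34
f 32 34 33
f 33 34 35
f 33 35 21
f 34 18 36
f 34 36 35
f 35 36 37
f 35 37 21
f 36 18 38
f 36 38 37
f 37 38 39
f 37 39 21
f 38 18 40
f 38 40 39
f 39 40 41
f 39 41 21
f 40 18 42
f 40 42 41
f 41 42 43
f 41 43 21
f 42 18 44
f 42 44 43
f 43 44 45
f 43 45 21
f 44 18 46
f 44 46 45
f 45 46 47
f 45 47 21
f 46 18 48
f 46 48 47
f 47 48 49
f 47 49 21
f 48 18 50
f 48 50 49
f 49 50 51
f 49 51 21
f 50 18 19
f 50 19 51
f 51 19 20
f 51 20 21
f 53 55 52
f 56 53 52
f 52 55 54
f 54 56 52
f 53 59 55
f 57 53 56
f 57 59 53
f 55 59 54
f 58 56 54
f 54 59 58
f 58 57 56
f 59 57 58



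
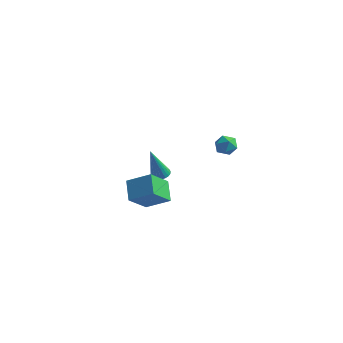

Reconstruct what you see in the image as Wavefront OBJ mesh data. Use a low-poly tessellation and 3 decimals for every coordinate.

v -1.219 3.954 0.381
v -0.851 4.587 0.461
v -0.189 3.373 0.239
v 0.179 4.006 0.319
v -0.172 3.709 0.894
v -0.809 4.069 0.982
v -0.231 3.891 -0.282
v -0.868 4.251 -0.194
v -0.241 4.548 0.051
v -0.204 4.436 0.777
v -0.836 3.524 -0.077
v -0.799 3.412 0.649
v -1.867 -2.355 -0.165
v -2.129 -3.607 0.97
v -0.578 -1.967 0.562
v -0.84 -3.218 1.697
v -1.16 -3.222 -0.957
v -1.422 -4.473 0.178
v 0.129 -2.833 -0.23
v -0.133 -4.085 0.905
v -2.309 0.027 -0.473
v -1.872 0.342 -0.32
v -2.531 -0.667 1.593
v -2.037 0.482 -0.291
v -2.244 0.552 -0.289
v -2.461 0.543 -0.315
v -2.654 0.455 -0.366
v -2.795 0.302 -0.432
v -2.863 0.108 -0.505
v -2.846 -0.099 -0.573
v -2.747 -0.287 -0.625
v -2.582 -0.427 -0.655
v -2.375 -0.498 -0.656
v -2.158 -0.488 -0.63
v -1.965 -0.401 -0.58
v -1.823 -0.248 -0.513
v -1.756 -0.053 -0.44
v -1.773 0.154 -0.373
f 1 12 6
f 1 6 2
f 1 2 8
f 1 8 11
f 1 11 12
f 2 6 10
f 6 12 5
f 12 11 3
f 11 8 7
f 8 2 9
f 4 10 5
f 4 5 3
f 4 3 7
f 4 7 9
f 4 9 10
f 5 10 6
f 3 5 12
f 7 3 11
f 9 7 8
f 10 9 2
f 14 16 13
f 17 14 13
f 13 16 15
f 15 17 13
f 14 20 16
f 18 14 17
f 18 20 14
f 16 20 15
f 19 17 15
f 15 20 19
f 19 18 17
f 20 18 19
f 22 21 24
f 22 24 23
f 24 21 25
f 24 25 23
f 25 21 26
f 25 26 23
f 26 21 27
f 26 27 23
f 27 21 28
f 27 28 23
f 28 21 29
f 28 29 23
f 29 21 30
f 29 30 23
f 30 21 31
f 30 31 23
f 31 21 32
f 31 32 23
f 32 21 33
f 32 33 23
f 33 21 34
f 33 34 23
f 34 21 35
f 34 35 23
f 35 21 36
f 35 36 23
f 36 21 37
f 36 37 23
f 37 21 38
f 37 38 23
f 38 21 22
f 38 22 23



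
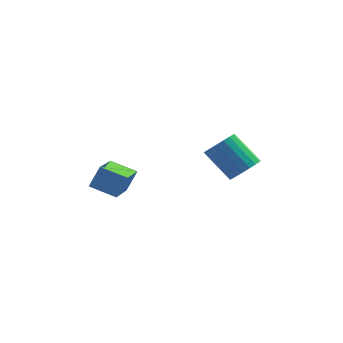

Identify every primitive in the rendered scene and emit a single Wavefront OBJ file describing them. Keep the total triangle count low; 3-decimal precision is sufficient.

v -2.429 -1.755 -2.587
v -2.038 -1.474 -1.688
v -2.236 -0.198 -3.158
v -1.845 0.083 -2.259
v -1.375 -2.023 -2.961
v -0.984 -1.742 -2.062
v -1.182 -0.466 -3.532
v -0.791 -0.185 -2.633
v 3.305 -0.381 -2.241
v 3.806 0.102 -2.019
v 2.776 0.664 -0.917
v 2.275 0.181 -1.139
v 3.66 0.257 -2.235
v 2.629 0.819 -1.133
v 3.452 0.302 -2.452
v 2.422 0.864 -1.35
v 3.219 0.229 -2.632
v 2.189 0.791 -1.53
v 3.001 0.051 -2.745
v 1.971 0.613 -1.643
v 2.836 -0.202 -2.771
v 1.805 0.36 -1.669
v 2.751 -0.486 -2.705
v 1.721 0.076 -1.603
v 2.763 -0.752 -2.559
v 1.733 -0.19 -1.457
v 2.868 -0.954 -2.358
v 1.838 -0.392 -1.256
v 3.049 -1.056 -2.136
v 2.018 -0.494 -1.034
v 3.274 -1.042 -1.933
v 2.244 -0.48 -0.831
v 3.504 -0.914 -1.783
v 2.474 -0.352 -0.681
v 3.7 -0.693 -1.713
v 2.67 -0.131 -0.61
v 3.828 -0.418 -1.733
v 2.798 0.144 -0.631
v 3.865 -0.137 -1.842
v 2.835 0.425 -0.739
f 2 4 1
f 5 2 1
f 1 4 3
f 3 5 1
f 2 8 4
f 6 2 5
f 6 8 2
f 4 8 3
f 7 5 3
f 3 8 7
f 7 6 5
f 8 6 7
f 10 9 13
f 10 13 11
f 11 13 14
f 11 14 12
f 13 9 15
f 13 15 14
f 14 15 16
f 14 16 12
f 15 9 17
f 15 17 16
f 16 17 18
f 16 18 12
f 17 9 19
f 17 19 18
f 18 19 20
f 18 20 12
f 19 9 21
f 19 21 20
f 20 21 22
f 20 22 12
f 21 9 23
f 21 23 22
f 22 23 24
f 22 24 12
f 23 9 25
f 23 25 24
f 24 25 26
f 24 26 12
f 25 9 27
f 25 27 26
f 26 27 28
f 26 28 12
f 27 9 29
f 27 29 28
f 28 29 30
f 28 30 12
f 29 9 31
f 29 31 30
f 30 31 32
f 30 32 12
f 31 9 33
f 31 33 32
f 32 33 34
f 32 34 12
f 33 9 35
f 33 35 34
f 34 35 36
f 34 36 12
f 35 9 37
f 35 37 36
f 36 37 38
f 36 38 12
f 37 9 39
f 37 39 38
f 38 39 40
f 38 40 12
f 39 9 10
f 39 10 40
f 40 10 11
f 40 11 12



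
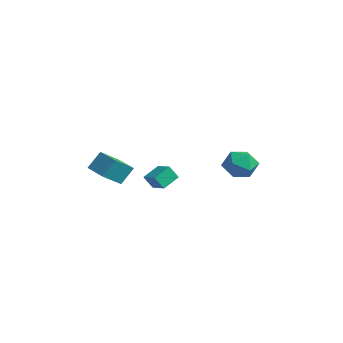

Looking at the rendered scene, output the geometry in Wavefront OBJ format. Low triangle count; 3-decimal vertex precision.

v 1.213 -1.521 2.028
v 1.04 -1.996 2.844
v 0.955 -0.476 2.582
v 0.782 -0.952 3.397
v 2.298 -1.408 2.323
v 2.125 -1.884 3.138
v 2.04 -0.364 2.876
v 1.867 -0.839 3.692
v 1.605 4.251 3.804
v 2.485 4.506 3.168
v 1.535 2.614 3.052
v 2.415 2.869 2.416
v 2.541 2.737 3.515
v 2.585 3.749 3.98
v 1.435 3.371 2.24
v 1.479 4.383 2.705
v 2.38 3.962 2.201
v 3.063 3.57 2.99
v 0.957 3.55 3.23
v 1.64 3.158 4.019
v -0.544 -3.462 2.714
v -0.346 -4.689 3.59
v -0.5 -2.703 3.768
v -0.302 -3.929 4.644
v 0.962 -3.331 2.556
v 1.16 -4.557 3.432
v 1.006 -2.571 3.61
v 1.204 -3.798 4.486
f 2 4 1
f 5 2 1
f 1 4 3
f 3 5 1
f 2 8 4
f 6 2 5
f 6 8 2
f 4 8 3
f 7 5 3
f 3 8 7
f 7 6 5
f 8 6 7
f 9 20 14
f 9 14 10
f 9 10 16
f 9 16 19
f 9 19 20
f 10 14 18
f 14 20 13
f 20 19 11
f 19 16 15
f 16 10 17
f 12 18 13
f 12 13 11
f 12 11 15
f 12 15 17
f 12 17 18
f 13 18 14
f 11 13 20
f 15 11 19
f 17 15 16
f 18 17 10
f 22 24 21
f 25 22 21
f 21 24 23
f 23 25 21
f 22 28 24
f 26 22 25
f 26 28 22
f 24 28 23
f 27 25 23
f 23 28 27
f 27 26 25
f 28 26 27



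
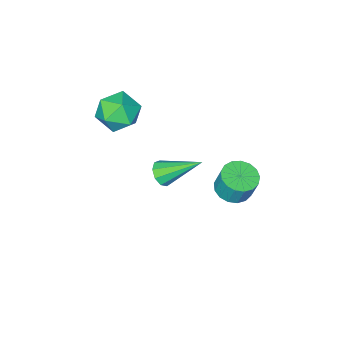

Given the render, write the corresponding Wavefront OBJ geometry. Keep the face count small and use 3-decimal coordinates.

v -2.519 -1.833 -3.746
v -2.07 -1.329 -3.887
v -3.681 -0.447 -2.494
v -2.417 -1.33 -4.208
v -2.811 -1.567 -4.312
v -3.069 -1.928 -4.152
v -3.07 -2.245 -3.802
v -2.813 -2.369 -3.426
v -2.418 -2.242 -3.2
v -2.071 -1.924 -3.23
v -1.933 -1.563 -3.501
v -2.796 2.719 -1.051
v -1.966 2.845 -1.075
v -1.994 3.248 0.087
v -2.824 3.121 0.111
v -2.12 3.195 -1.199
v -2.148 3.597 -0.037
v -2.429 3.436 -1.29
v -2.457 3.838 -0.128
v -2.822 3.512 -1.326
v -2.85 3.914 -0.164
v -3.209 3.407 -1.299
v -3.237 3.809 -0.137
v -3.501 3.144 -1.215
v -3.53 3.546 -0.053
v -3.632 2.784 -1.094
v -3.661 3.186 0.068
v -3.571 2.409 -0.962
v -3.6 2.811 0.2
v -3.333 2.105 -0.851
v -3.361 2.507 0.311
v -2.971 1.941 -0.786
v -3 2.344 0.376
v -2.57 1.956 -0.781
v -2.598 2.358 0.381
v -2.22 2.146 -0.838
v -2.248 2.548 0.324
v -2.002 2.466 -0.944
v -2.03 2.869 0.218
v -0.336 -1.108 1.839
v 0.096 -1.754 1.07
v -1.016 -2.526 2.65
v -0.584 -3.172 1.881
v 0.068 -2.657 2.591
v 0.488 -1.781 2.091
v -1.408 -2.499 1.629
v -0.988 -1.623 1.129
v -0.567 -2.614 0.941
v 0.346 -2.712 1.535
v -1.266 -1.568 2.185
v -0.353 -1.666 2.779
f 2 1 4
f 2 4 3
f 4 1 5
f 4 5 3
f 5 1 6
f 5 6 3
f 6 1 7
f 6 7 3
f 7 1 8
f 7 8 3
f 8 1 9
f 8 9 3
f 9 1 10
f 9 10 3
f 10 1 11
f 10 11 3
f 11 1 2
f 11 2 3
f 13 12 16
f 13 16 14
f 14 16 17
f 14 17 15
f 16 12 18
f 16 18 17
f 17 18 19
f 17 19 15
f 18 12 20
f 18 20 19
f 19 20 21
f 19 21 15
f 20 12 22
f 20 22 21
f 21 22 23
f 21 23 15
f 22 12 24
f 22 24 23
f 23 24 25
f 23 25 15
f 24 12 26
f 24 26 25
f 25 26 27
f 25 27 15
f 26 12 28
f 26 28 27
f 27 28 29
f 27 29 15
f 28 12 30
f 28 30 29
f 29 30 31
f 29 31 15
f 30 12 32
f 30 32 31
f 31 32 33
f 31 33 15
f 32 12 34
f 32 34 33
f 33 34 35
f 33 35 15
f 34 12 36
f 34 36 35
f 35 36 37
f 35 37 15
f 36 12 38
f 36 38 37
f 37 38 39
f 37 39 15
f 38 12 13
f 38 13 39
f 39 13 14
f 39 14 15
f 40 51 45
f 40 45 41
f 40 41 47
f 40 47 50
f 40 50 51
f 41 45 49
f 45 51 44
f 51 50 42
f 50 47 46
f 47 41 48
f 43 49 44
f 43 44 42
f 43 42 46
f 43 46 48
f 43 48 49
f 44 49 45
f 42 44 51
f 46 42 50
f 48 46 47
f 49 48 41



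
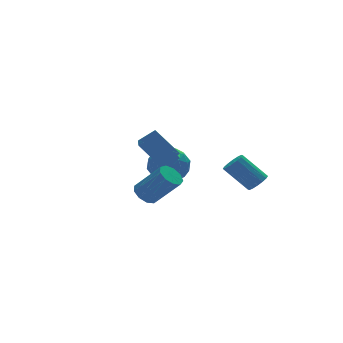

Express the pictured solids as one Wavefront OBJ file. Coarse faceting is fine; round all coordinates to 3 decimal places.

v -1.057 -0.301 0.833
v -1.812 1.045 2.135
v -0.493 0.861 -0.042
v -1.249 2.207 1.26
v -0.091 -0.327 1.42
v -0.847 1.019 2.722
v 0.472 0.835 0.545
v -0.283 2.181 1.847
v 0.277 4.093 -1.316
v 1.417 3.896 -1.792
v 0.503 2.484 -0.108
v 1.643 2.287 -0.584
v 1.431 3.286 0.139
v 1.291 4.281 -0.608
v 0.629 2.099 -1.292
v 0.489 3.094 -2.039
v 1.635 2.664 -1.777
v 2.13 3.397 -0.893
v -0.21 2.983 -1.007
v 0.285 3.716 -0.123
v 0.827 4.136 -1.66
v 1.093 2.244 -0.24
v 0.968 2.831 0.185
v 1.638 2.716 -0.095
v 0.753 4.362 -0.964
v 1.423 4.246 -1.244
v 1.431 3.888 -0.109
v 0.497 2.134 -0.656
v 1.167 2.018 -0.936
v 0.282 3.664 -1.805
v 0.952 3.549 -2.085
v 0.489 2.492 -1.791
v 1.625 3.296 -1.931
v 1.758 2.35 -1.221
v 1.162 2.24 -1.637
v 1.08 2.824 -2.076
v 1.917 3.727 -1.411
v 2.049 2.781 -0.701
v 1.925 3.368 -0.276
v 1.843 3.953 -0.715
v 2.045 3.003 -1.402
v -0.129 3.599 -1.199
v 0.003 2.653 -0.489
v 0.077 2.427 -1.185
v -0.005 3.012 -1.624
v 0.162 4.03 -0.679
v 0.295 3.084 0.031
v 0.84 3.556 0.176
v 0.758 4.14 -0.263
v -0.125 3.377 -0.498
v -2.793 -1.909 -0.289
v -2.143 -1.602 -0.501
v -1.176 -2.604 1.017
v -1.827 -2.911 1.229
v -2.374 -1.301 -0.155
v -1.407 -2.304 1.363
v -2.802 -1.285 0.128
v -1.835 -2.288 1.646
v -3.226 -1.561 0.216
v -2.259 -2.564 1.734
v -3.447 -1.999 0.067
v -2.48 -3.002 1.585
v -3.363 -2.395 -0.248
v -2.396 -3.398 1.27
v -3.012 -2.564 -0.582
v -2.045 -3.566 0.936
v -2.559 -2.425 -0.779
v -1.592 -3.428 0.738
v -2.216 -2.046 -0.747
v -1.249 -3.048 0.771
v 2.628 -3.67 0.126
v 3.097 -3.825 0.578
v 2.101 -2.966 1.907
v 1.632 -2.81 1.454
v 3.194 -3.517 0.451
v 2.197 -2.658 1.78
v 3.138 -3.25 0.237
v 2.142 -2.391 1.566
v 2.946 -3.095 -0.007
v 1.95 -2.236 1.322
v 2.669 -3.095 -0.216
v 1.673 -2.235 1.113
v 2.381 -3.248 -0.333
v 1.385 -2.388 0.996
v 2.159 -3.514 -0.327
v 1.163 -2.655 1.002
v 2.063 -3.822 -0.2
v 1.066 -2.963 1.129
v 2.118 -4.089 0.014
v 1.122 -3.23 1.343
v 2.31 -4.244 0.258
v 1.314 -3.385 1.587
v 2.587 -4.245 0.467
v 1.591 -3.385 1.796
v 2.875 -4.092 0.584
v 1.879 -3.232 1.913
f 2 4 1
f 5 2 1
f 1 4 3
f 3 5 1
f 2 8 4
f 6 2 5
f 6 8 2
f 4 8 3
f 7 5 3
f 3 8 7
f 7 6 5
f 8 6 7
f 9 46 25
f 46 20 49
f 25 49 14
f 46 49 25
f 9 25 21
f 25 14 26
f 21 26 10
f 25 26 21
f 9 21 30
f 21 10 31
f 30 31 16
f 21 31 30
f 9 30 42
f 30 16 45
f 42 45 19
f 30 45 42
f 9 42 46
f 42 19 50
f 46 50 20
f 42 50 46
f 10 26 37
f 26 14 40
f 37 40 18
f 26 40 37
f 14 49 27
f 49 20 48
f 27 48 13
f 49 48 27
f 20 50 47
f 50 19 43
f 47 43 11
f 50 43 47
f 19 45 44
f 45 16 32
f 44 32 15
f 45 32 44
f 16 31 36
f 31 10 33
f 36 33 17
f 31 33 36
f 12 38 24
f 38 18 39
f 24 39 13
f 38 39 24
f 12 24 22
f 24 13 23
f 22 23 11
f 24 23 22
f 12 22 29
f 22 11 28
f 29 28 15
f 22 28 29
f 12 29 34
f 29 15 35
f 34 35 17
f 29 35 34
f 12 34 38
f 34 17 41
f 38 41 18
f 34 41 38
f 13 39 27
f 39 18 40
f 27 40 14
f 39 40 27
f 11 23 47
f 23 13 48
f 47 48 20
f 23 48 47
f 15 28 44
f 28 11 43
f 44 43 19
f 28 43 44
f 17 35 36
f 35 15 32
f 36 32 16
f 35 32 36
f 18 41 37
f 41 17 33
f 37 33 10
f 41 33 37
f 52 51 55
f 52 55 53
f 53 55 56
f 53 56 54
f 55 51 57
f 55 57 56
f 56 57 58
f 56 58 54
f 57 51 59
f 57 59 58
f 58 59 60
f 58 60 54
f 59 51 61
f 59 61 60
f 60 61 62
f 60 62 54
f 61 51 63
f 61 63 62
f 62 63 64
f 62 64 54
f 63 51 65
f 63 65 64
f 64 65 66
f 64 66 54
f 65 51 67
f 65 67 66
f 66 67 68
f 66 68 54
f 67 51 69
f 67 69 68
f 68 69 70
f 68 70 54
f 69 51 52
f 69 52 70
f 70 52 53
f 70 53 54
f 72 71 75
f 72 75 73
f 73 75 76
f 73 76 74
f 75 71 77
f 75 77 76
f 76 77 78
f 76 78 74
f 77 71 79
f 77 79 78
f 78 79 80
f 78 80 74
f 79 71 81
f 79 81 80
f 80 81 82
f 80 82 74
f 81 71 83
f 81 83 82
f 82 83 84
f 82 84 74
f 83 71 85
f 83 85 84
f 84 85 86
f 84 86 74
f 85 71 87
f 85 87 86
f 86 87 88
f 86 88 74
f 87 71 89
f 87 89 88
f 88 89 90
f 88 90 74
f 89 71 91
f 89 91 90
f 90 91 92
f 90 92 74
f 91 71 93
f 91 93 92
f 92 93 94
f 92 94 74
f 93 71 95
f 93 95 94
f 94 95 96
f 94 96 74
f 95 71 72
f 95 72 96
f 96 72 73
f 96 73 74



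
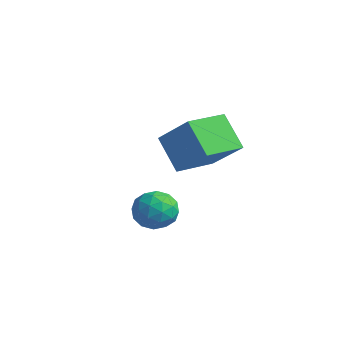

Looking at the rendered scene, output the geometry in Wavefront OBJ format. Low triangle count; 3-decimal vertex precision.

v -0.489 -0.338 -2.869
v -1.698 -0.295 -1.51
v -0.602 1.542 -3.028
v -1.811 1.585 -1.668
v 1.091 -0.125 -1.472
v -0.118 -0.082 -0.112
v 0.978 1.755 -1.63
v -0.231 1.798 -0.271
v 2.817 -3.402 -3.492
v 3.228 -3.98 -2.898
v 1.672 -3.24 -2.542
v 2.083 -3.818 -1.948
v 2.445 -2.981 -2.104
v 3.153 -3.081 -2.692
v 1.747 -4.139 -2.748
v 2.455 -4.239 -3.336
v 2.567 -4.436 -2.439
v 2.998 -3.72 -2.04
v 1.902 -3.5 -3.4
v 2.333 -2.784 -3.001
v 3.123 -3.705 -3.278
v 1.777 -3.515 -2.162
v 1.99 -3.023 -2.253
v 2.231 -3.363 -1.904
v 3.079 -3.177 -3.157
v 3.321 -3.517 -2.808
v 2.86 -2.93 -2.341
v 1.579 -3.703 -2.632
v 1.821 -4.043 -2.283
v 2.669 -3.857 -3.536
v 2.91 -4.197 -3.187
v 2.04 -4.29 -3.099
v 2.976 -4.313 -2.659
v 2.303 -4.218 -2.101
v 2.106 -4.406 -2.571
v 2.522 -4.465 -2.916
v 3.23 -3.892 -2.425
v 2.556 -3.797 -1.867
v 2.769 -3.305 -1.959
v 3.185 -3.364 -2.304
v 2.841 -4.16 -2.155
v 2.344 -3.423 -3.573
v 1.67 -3.328 -3.015
v 1.715 -3.856 -3.136
v 2.131 -3.915 -3.481
v 2.597 -3.002 -3.339
v 1.924 -2.907 -2.781
v 2.378 -2.755 -2.524
v 2.794 -2.814 -2.869
v 2.059 -3.06 -3.285
f 2 4 1
f 5 2 1
f 1 4 3
f 3 5 1
f 2 8 4
f 6 2 5
f 6 8 2
f 4 8 3
f 7 5 3
f 3 8 7
f 7 6 5
f 8 6 7
f 9 46 25
f 46 20 49
f 25 49 14
f 46 49 25
f 9 25 21
f 25 14 26
f 21 26 10
f 25 26 21
f 9 21 30
f 21 10 31
f 30 31 16
f 21 31 30
f 9 30 42
f 30 16 45
f 42 45 19
f 30 45 42
f 9 42 46
f 42 19 50
f 46 50 20
f 42 50 46
f 10 26 37
f 26 14 40
f 37 40 18
f 26 40 37
f 14 49 27
f 49 20 48
f 27 48 13
f 49 48 27
f 20 50 47
f 50 19 43
f 47 43 11
f 50 43 47
f 19 45 44
f 45 16 32
f 44 32 15
f 45 32 44
f 16 31 36
f 31 10 33
f 36 33 17
f 31 33 36
f 12 38 24
f 38 18 39
f 24 39 13
f 38 39 24
f 12 24 22
f 24 13 23
f 22 23 11
f 24 23 22
f 12 22 29
f 22 11 28
f 29 28 15
f 22 28 29
f 12 29 34
f 29 15 35
f 34 35 17
f 29 35 34
f 12 34 38
f 34 17 41
f 38 41 18
f 34 41 38
f 13 39 27
f 39 18 40
f 27 40 14
f 39 40 27
f 11 23 47
f 23 13 48
f 47 48 20
f 23 48 47
f 15 28 44
f 28 11 43
f 44 43 19
f 28 43 44
f 17 35 36
f 35 15 32
f 36 32 16
f 35 32 36
f 18 41 37
f 41 17 33
f 37 33 10
f 41 33 37



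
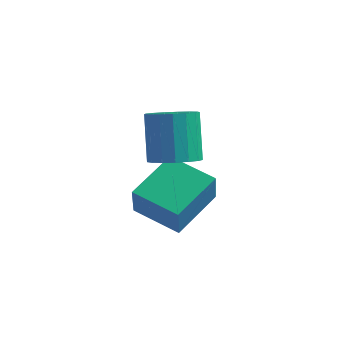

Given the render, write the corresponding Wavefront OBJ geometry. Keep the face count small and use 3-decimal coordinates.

v -2.934 2.85 -1.656
v -2.279 2.639 -1.413
v -2.711 3.019 0.08
v -3.366 3.23 -0.164
v -2.235 2.978 -1.487
v -2.668 3.358 0.006
v -2.352 3.288 -1.599
v -2.785 3.668 -0.107
v -2.602 3.497 -1.725
v -3.035 3.877 -0.232
v -2.928 3.558 -1.835
v -3.361 3.938 -0.342
v -3.256 3.457 -1.904
v -3.688 3.837 -0.411
v -3.509 3.216 -1.916
v -3.942 3.597 -0.424
v -3.631 2.892 -1.869
v -4.063 3.273 -0.376
v -3.593 2.559 -1.773
v -4.025 2.939 -0.28
v -3.404 2.291 -1.65
v -3.836 2.672 -0.158
v -3.107 2.152 -1.529
v -3.54 2.533 -0.036
v -2.771 2.173 -1.437
v -3.203 2.553 0.056
v -2.472 2.349 -1.395
v -2.904 2.729 0.098
v -4.206 2.634 -3.854
v -4.199 4.138 -3.062
v -2.814 2.876 -4.327
v -2.807 4.38 -3.535
v -3.753 2.08 -2.805
v -3.746 3.584 -2.013
v -2.361 2.322 -3.278
v -2.354 3.826 -2.486
f 2 1 5
f 2 5 3
f 3 5 6
f 3 6 4
f 5 1 7
f 5 7 6
f 6 7 8
f 6 8 4
f 7 1 9
f 7 9 8
f 8 9 10
f 8 10 4
f 9 1 11
f 9 11 10
f 10 11 12
f 10 12 4
f 11 1 13
f 11 13 12
f 12 13 14
f 12 14 4
f 13 1 15
f 13 15 14
f 14 15 16
f 14 16 4
f 15 1 17
f 15 17 16
f 16 17 18
f 16 18 4
f 17 1 19
f 17 19 18
f 18 19 20
f 18 20 4
f 19 1 21
f 19 21 20
f 20 21 22
f 20 22 4
f 21 1 23
f 21 23 22
f 22 23 24
f 22 24 4
f 23 1 25
f 23 25 24
f 24 25 26
f 24 26 4
f 25 1 27
f 25 27 26
f 26 27 28
f 26 28 4
f 27 1 2
f 27 2 28
f 28 2 3
f 28 3 4
f 30 32 29
f 33 30 29
f 29 32 31
f 31 33 29
f 30 36 32
f 34 30 33
f 34 36 30
f 32 36 31
f 35 33 31
f 31 36 35
f 35 34 33
f 36 34 35



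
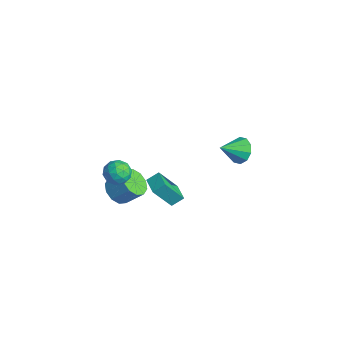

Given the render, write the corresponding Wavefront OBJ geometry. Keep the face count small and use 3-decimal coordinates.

v -1.817 -3.032 -2
v -1.145 -2.824 -2.561
v -0.571 -2.039 -1.581
v -1.243 -2.248 -1.02
v -1.548 -2.446 -2.627
v -0.974 -1.661 -1.648
v -2.053 -2.292 -2.454
v -1.479 -1.508 -1.474
v -2.469 -2.421 -2.107
v -1.895 -1.637 -1.128
v -2.635 -2.783 -1.719
v -2.061 -1.999 -0.74
v -2.489 -3.241 -1.439
v -1.915 -2.456 -0.459
v -2.086 -3.619 -1.372
v -1.512 -2.834 -0.393
v -1.581 -3.772 -1.546
v -1.007 -2.988 -0.566
v -1.165 -3.643 -1.892
v -0.591 -2.859 -0.913
v -0.999 -3.281 -2.28
v -0.425 -2.497 -1.301
v -0.388 -3.582 1.326
v 0.245 -3.129 1.509
v 0.075 -4.531 2.071
v 0.708 -4.078 2.254
v -0.017 -3.881 2.527
v -0.303 -3.295 2.067
v 0.623 -4.365 1.513
v 0.337 -3.779 1.053
v 0.869 -3.613 1.625
v 0.474 -3.314 2.251
v -0.154 -4.346 1.329
v -0.549 -4.047 1.955
v -0.112 -3.272 1.352
v 0.432 -4.388 2.228
v 0.006 -4.272 2.389
v 0.378 -4.006 2.496
v -0.434 -3.369 1.68
v -0.062 -3.103 1.787
v -0.216 -3.545 2.386
v 0.382 -4.557 1.793
v 0.754 -4.291 1.9
v -0.058 -3.654 1.084
v 0.314 -3.388 1.191
v 0.536 -4.115 1.194
v 0.627 -3.291 1.527
v 0.899 -3.849 1.966
v 0.849 -4.017 1.53
v 0.681 -3.673 1.259
v 0.394 -3.115 1.896
v 0.667 -3.673 2.334
v 0.241 -3.557 2.495
v 0.072 -3.212 2.224
v 0.762 -3.4 1.964
v -0.347 -3.987 1.246
v -0.074 -4.545 1.684
v 0.248 -4.448 1.356
v 0.079 -4.103 1.085
v -0.579 -3.811 1.614
v -0.307 -4.369 2.053
v -0.361 -3.987 2.321
v -0.529 -3.643 2.05
v -0.442 -4.26 1.616
v -0.996 3.856 -0.575
v -0.354 3.56 -1.083
v -0.924 2.584 0.255
v -0.132 3.837 -0.679
v -0.241 4.121 -0.235
v -0.637 4.303 0.079
v -1.171 4.315 0.143
v -1.638 4.151 -0.068
v -1.86 3.874 -0.472
v -1.752 3.59 -0.916
v -1.355 3.408 -1.229
v -0.821 3.396 -1.293
v 0.138 -2.19 0.408
v 0.224 -1.518 0.852
v 0.202 -1.149 -1.18
v 0.288 -0.477 -0.736
v 1.192 -2.303 0.376
v 1.278 -1.631 0.82
v 1.256 -1.262 -1.212
v 1.342 -0.59 -0.768
f 2 1 5
f 2 5 3
f 3 5 6
f 3 6 4
f 5 1 7
f 5 7 6
f 6 7 8
f 6 8 4
f 7 1 9
f 7 9 8
f 8 9 10
f 8 10 4
f 9 1 11
f 9 11 10
f 10 11 12
f 10 12 4
f 11 1 13
f 11 13 12
f 12 13 14
f 12 14 4
f 13 1 15
f 13 15 14
f 14 15 16
f 14 16 4
f 15 1 17
f 15 17 16
f 16 17 18
f 16 18 4
f 17 1 19
f 17 19 18
f 18 19 20
f 18 20 4
f 19 1 21
f 19 21 20
f 20 21 22
f 20 22 4
f 21 1 2
f 21 2 22
f 22 2 3
f 22 3 4
f 23 60 39
f 60 34 63
f 39 63 28
f 60 63 39
f 23 39 35
f 39 28 40
f 35 40 24
f 39 40 35
f 23 35 44
f 35 24 45
f 44 45 30
f 35 45 44
f 23 44 56
f 44 30 59
f 56 59 33
f 44 59 56
f 23 56 60
f 56 33 64
f 60 64 34
f 56 64 60
f 24 40 51
f 40 28 54
f 51 54 32
f 40 54 51
f 28 63 41
f 63 34 62
f 41 62 27
f 63 62 41
f 34 64 61
f 64 33 57
f 61 57 25
f 64 57 61
f 33 59 58
f 59 30 46
f 58 46 29
f 59 46 58
f 30 45 50
f 45 24 47
f 50 47 31
f 45 47 50
f 26 52 38
f 52 32 53
f 38 53 27
f 52 53 38
f 26 38 36
f 38 27 37
f 36 37 25
f 38 37 36
f 26 36 43
f 36 25 42
f 43 42 29
f 36 42 43
f 26 43 48
f 43 29 49
f 48 49 31
f 43 49 48
f 26 48 52
f 48 31 55
f 52 55 32
f 48 55 52
f 27 53 41
f 53 32 54
f 41 54 28
f 53 54 41
f 25 37 61
f 37 27 62
f 61 62 34
f 37 62 61
f 29 42 58
f 42 25 57
f 58 57 33
f 42 57 58
f 31 49 50
f 49 29 46
f 50 46 30
f 49 46 50
f 32 55 51
f 55 31 47
f 51 47 24
f 55 47 51
f 66 65 68
f 66 68 67
f 68 65 69
f 68 69 67
f 69 65 70
f 69 70 67
f 70 65 71
f 70 71 67
f 71 65 72
f 71 72 67
f 72 65 73
f 72 73 67
f 73 65 74
f 73 74 67
f 74 65 75
f 74 75 67
f 75 65 76
f 75 76 67
f 76 65 66
f 76 66 67
f 78 80 77
f 81 78 77
f 77 80 79
f 79 81 77
f 78 84 80
f 82 78 81
f 82 84 78
f 80 84 79
f 83 81 79
f 79 84 83
f 83 82 81
f 84 82 83



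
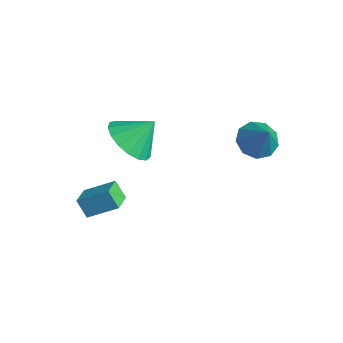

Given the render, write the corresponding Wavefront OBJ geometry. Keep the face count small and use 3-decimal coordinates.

v -0.729 -1.079 0.658
v -0.034 -0.678 -0.004
v -0.331 -0.241 1.582
v -0.442 -0.403 -0.079
v -0.916 -0.282 0.016
v -1.347 -0.345 0.257
v -1.636 -0.575 0.591
v -1.717 -0.921 0.939
v -1.572 -1.303 1.223
v -1.234 -1.634 1.377
v -0.78 -1.838 1.367
v -0.314 -1.868 1.194
v 0.057 -1.717 0.898
v 0.248 -1.42 0.547
v 0.215 -1.045 0.221
v -1.505 -2.144 -3.331
v -1.991 -2.238 -2.653
v -0.728 -1.287 -2.654
v -1.214 -1.381 -1.976
v -0.966 -2.859 -3.044
v -1.452 -2.953 -2.366
v -0.189 -2.002 -2.367
v -0.675 -2.096 -1.689
v 2.653 1.959 1.494
v 3.309 2.028 1.059
v 3.407 1.821 2.606
v 3.148 2.515 1.228
v 2.755 2.742 1.523
v 2.315 2.603 1.803
v 2.033 2.162 1.94
v 2.042 1.626 1.867
v 2.336 1.247 1.62
v 2.779 1.2 1.314
v 3.163 1.509 1.093
f 2 1 4
f 2 4 3
f 4 1 5
f 4 5 3
f 5 1 6
f 5 6 3
f 6 1 7
f 6 7 3
f 7 1 8
f 7 8 3
f 8 1 9
f 8 9 3
f 9 1 10
f 9 10 3
f 10 1 11
f 10 11 3
f 11 1 12
f 11 12 3
f 12 1 13
f 12 13 3
f 13 1 14
f 13 14 3
f 14 1 15
f 14 15 3
f 15 1 2
f 15 2 3
f 17 19 16
f 20 17 16
f 16 19 18
f 18 20 16
f 17 23 19
f 21 17 20
f 21 23 17
f 19 23 18
f 22 20 18
f 18 23 22
f 22 21 20
f 23 21 22
f 25 24 27
f 25 27 26
f 27 24 28
f 27 28 26
f 28 24 29
f 28 29 26
f 29 24 30
f 29 30 26
f 30 24 31
f 30 31 26
f 31 24 32
f 31 32 26
f 32 24 33
f 32 33 26
f 33 24 34
f 33 34 26
f 34 24 25
f 34 25 26



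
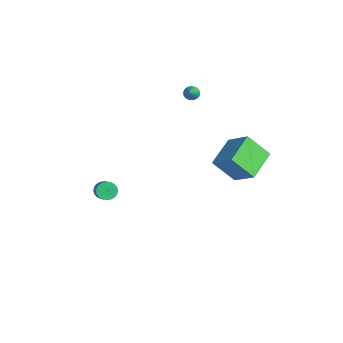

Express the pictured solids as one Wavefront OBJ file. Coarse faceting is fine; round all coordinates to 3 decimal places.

v -4.016 4.006 3.424
v -3.696 3.955 3.044
v -2.944 3.354 4.416
v -3.646 4.172 3.132
v -3.681 4.35 3.287
v -3.793 4.45 3.474
v -3.956 4.448 3.649
v -4.133 4.345 3.773
v -4.283 4.164 3.816
v -4.372 3.947 3.77
v -4.38 3.743 3.645
v -4.304 3.6 3.469
v -4.163 3.549 3.282
v -3.988 3.604 3.129
v -3.819 3.75 3.042
v -2.679 -2.225 -2.291
v -2.313 -2.364 -2.784
v -1.275 -2.614 -1.943
v -1.641 -2.475 -1.449
v -2.273 -2.122 -2.761
v -1.235 -2.373 -1.92
v -2.295 -1.896 -2.667
v -1.257 -2.147 -1.826
v -2.376 -1.72 -2.515
v -1.337 -1.971 -1.674
v -2.502 -1.621 -2.329
v -1.464 -1.872 -1.488
v -2.656 -1.614 -2.138
v -1.617 -1.865 -1.296
v -2.813 -1.7 -1.969
v -1.774 -1.95 -1.128
v -2.95 -1.865 -1.85
v -1.911 -2.116 -1.008
v -3.045 -2.086 -1.797
v -2.007 -2.336 -0.956
v -3.085 -2.327 -1.82
v -2.047 -2.578 -0.979
v -3.063 -2.553 -1.914
v -2.025 -2.804 -1.073
v -2.983 -2.729 -2.066
v -1.944 -2.98 -1.225
v -2.856 -2.828 -2.252
v -1.818 -3.079 -1.411
v -2.703 -2.835 -2.444
v -1.664 -3.086 -1.602
v -2.546 -2.75 -2.612
v -1.507 -3 -1.771
v -2.409 -2.584 -2.732
v -1.37 -2.835 -1.89
v 1.964 3.428 3.716
v 3.305 3.936 4.821
v 2.67 4.486 2.372
v 4.011 4.994 3.477
v 3.069 1.886 3.083
v 4.41 2.394 4.188
v 3.775 2.944 1.739
v 5.116 3.452 2.844
f 2 1 4
f 2 4 3
f 4 1 5
f 4 5 3
f 5 1 6
f 5 6 3
f 6 1 7
f 6 7 3
f 7 1 8
f 7 8 3
f 8 1 9
f 8 9 3
f 9 1 10
f 9 10 3
f 10 1 11
f 10 11 3
f 11 1 12
f 11 12 3
f 12 1 13
f 12 13 3
f 13 1 14
f 13 14 3
f 14 1 15
f 14 15 3
f 15 1 2
f 15 2 3
f 17 16 20
f 17 20 18
f 18 20 21
f 18 21 19
f 20 16 22
f 20 22 21
f 21 22 23
f 21 23 19
f 22 16 24
f 22 24 23
f 23 24 25
f 23 25 19
f 24 16 26
f 24 26 25
f 25 26 27
f 25 27 19
f 26 16 28
f 26 28 27
f 27 28 29
f 27 29 19
f 28 16 30
f 28 30 29
f 29 30 31
f 29 31 19
f 30 16 32
f 30 32 31
f 31 32 33
f 31 33 19
f 32 16 34
f 32 34 33
f 33 34 35
f 33 35 19
f 34 16 36
f 34 36 35
f 35 36 37
f 35 37 19
f 36 16 38
f 36 38 37
f 37 38 39
f 37 39 19
f 38 16 40
f 38 40 39
f 39 40 41
f 39 41 19
f 40 16 42
f 40 42 41
f 41 42 43
f 41 43 19
f 42 16 44
f 42 44 43
f 43 44 45
f 43 45 19
f 44 16 46
f 44 46 45
f 45 46 47
f 45 47 19
f 46 16 48
f 46 48 47
f 47 48 49
f 47 49 19
f 48 16 17
f 48 17 49
f 49 17 18
f 49 18 19
f 51 53 50
f 54 51 50
f 50 53 52
f 52 54 50
f 51 57 53
f 55 51 54
f 55 57 51
f 53 57 52
f 56 54 52
f 52 57 56
f 56 55 54
f 57 55 56

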